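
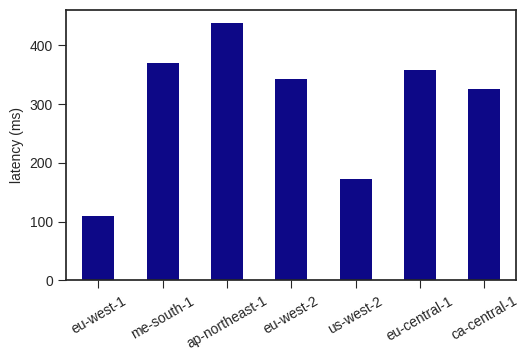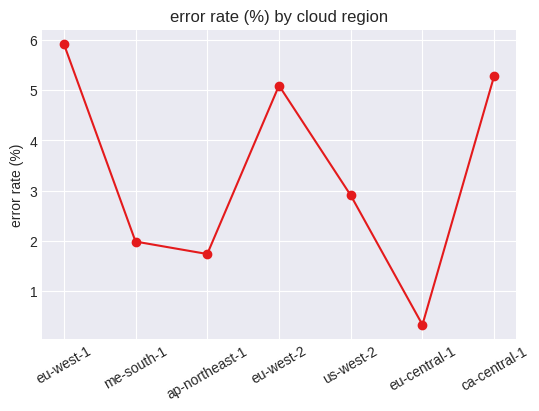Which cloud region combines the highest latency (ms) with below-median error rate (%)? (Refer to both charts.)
ap-northeast-1

Chart 2 median error rate (%) ≈ 3; below-median cloud regions: me-south-1, ap-northeast-1, eu-central-1. Among those, ap-northeast-1 has the highest latency (ms) (≈ 450).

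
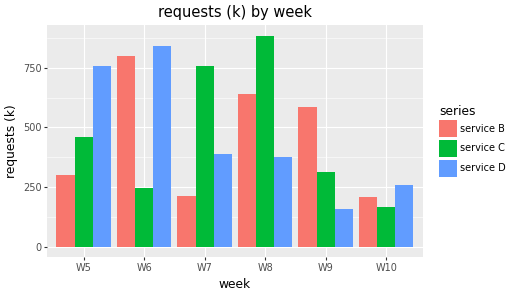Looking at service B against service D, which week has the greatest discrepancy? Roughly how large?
W5, ≈ 500 k

W5: service B ≈ 300, service D ≈ 800 → gap ≈ 500. Next-largest (W9) is only ≈ 400.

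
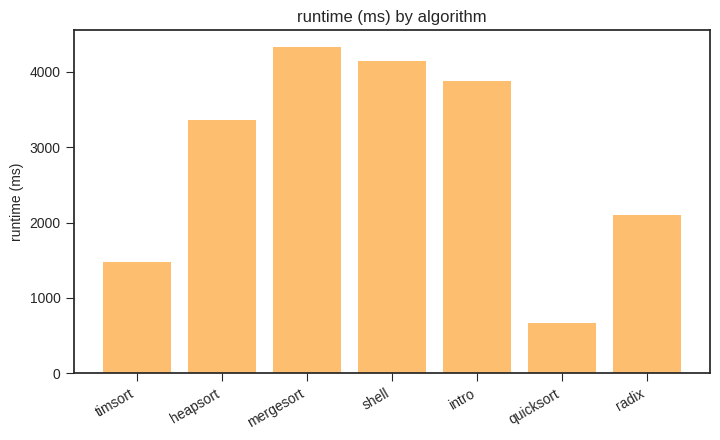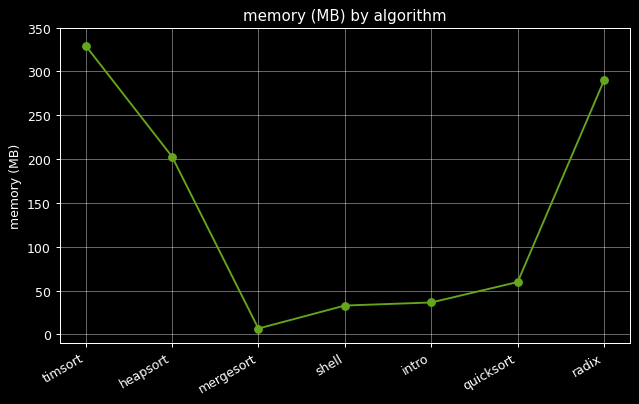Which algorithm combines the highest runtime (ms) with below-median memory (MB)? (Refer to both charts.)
mergesort

Chart 2 median memory (MB) ≈ 50; below-median algorithms: mergesort, shell, intro. Among those, mergesort has the highest runtime (ms) (≈ 4500).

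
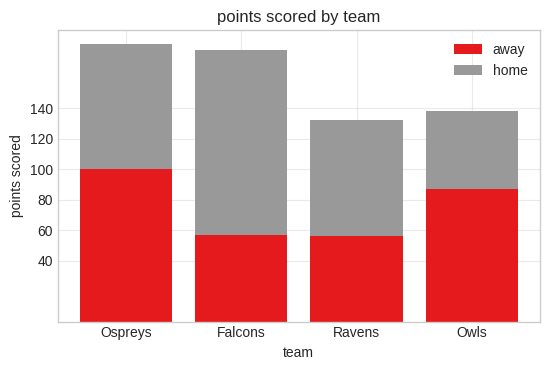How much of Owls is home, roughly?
≈ 60

home top ≈ 140, bottom ≈ 80; segment ≈ 60.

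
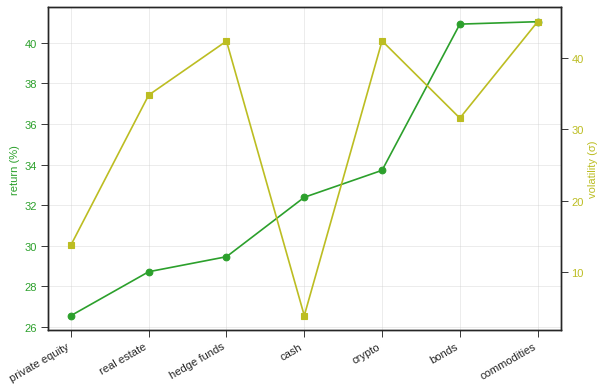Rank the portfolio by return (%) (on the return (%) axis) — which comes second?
bonds

Top 3 (on the return (%) axis): commodities ≈ 42, bonds ≈ 40, crypto ≈ 34.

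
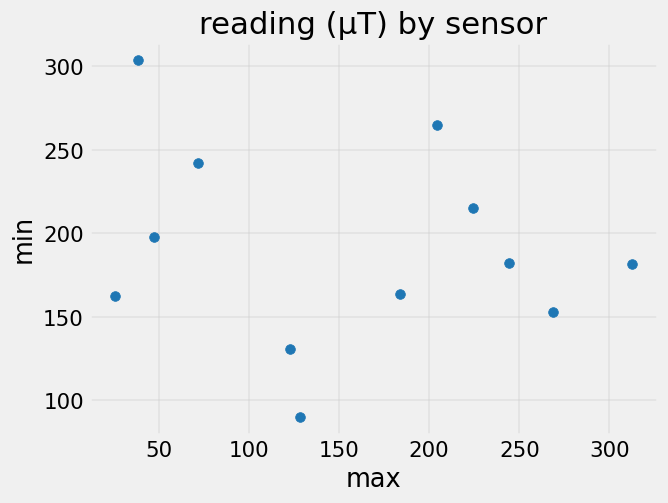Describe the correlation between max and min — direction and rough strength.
Points are roughly uncorrelated; weak (|r| ≈ 0.2).

no clear correlation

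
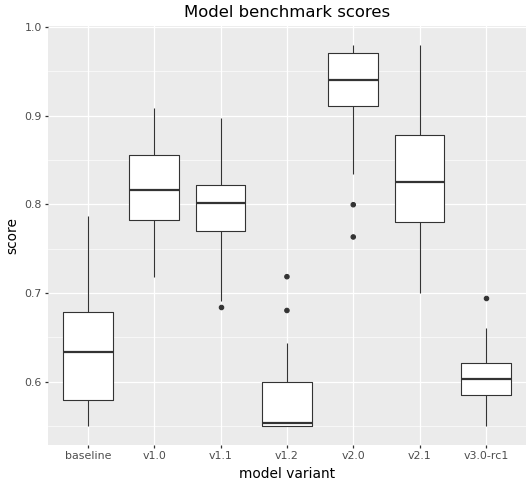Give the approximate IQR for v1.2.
≈ 0.05

Q3 ≈ 0.60, Q1 ≈ 0.55; IQR ≈ 0.05.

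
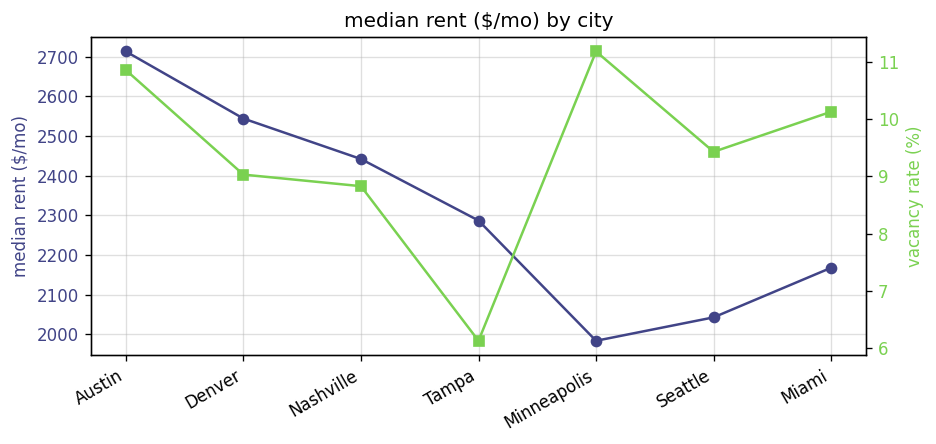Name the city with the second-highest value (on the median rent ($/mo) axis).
Top 3 (on the median rent ($/mo) axis): Austin ≈ 2700, Denver ≈ 2500, Nashville ≈ 2400.

Denver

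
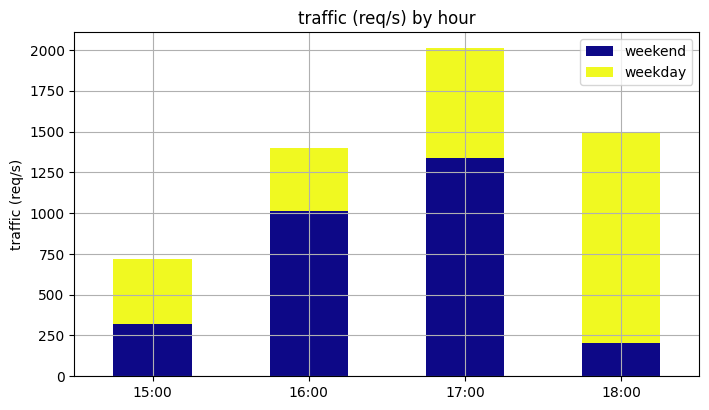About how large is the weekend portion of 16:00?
weekend top ≈ 1000, bottom ≈ 0; segment ≈ 1000.

≈ 1000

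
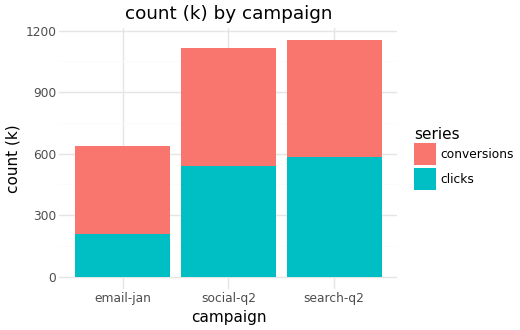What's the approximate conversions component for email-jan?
conversions top ≈ 600, bottom ≈ 200; segment ≈ 400.

≈ 400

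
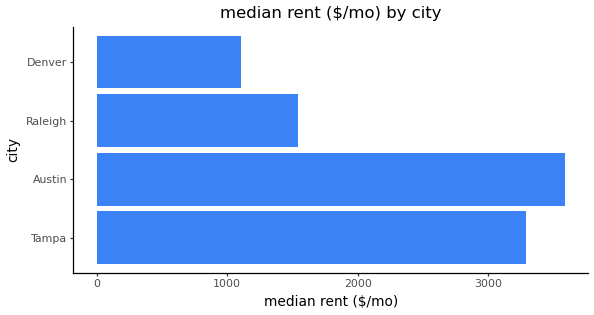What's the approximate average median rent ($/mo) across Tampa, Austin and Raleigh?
(3500 + 3500 + 1500) / 3 ≈ 2833.

≈ 2833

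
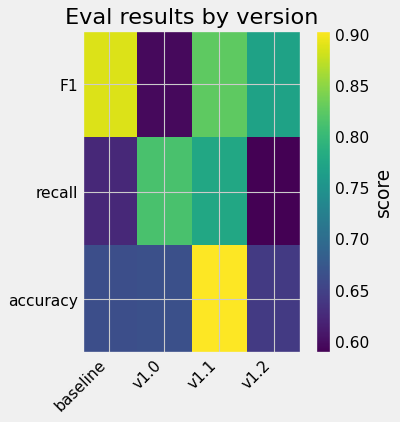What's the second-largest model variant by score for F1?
Top 3 for F1: baseline ≈ 0.90, v1.1 ≈ 0.85, v1.2 ≈ 0.75.

v1.1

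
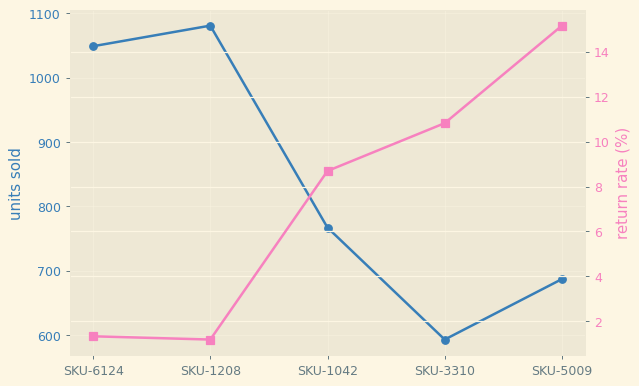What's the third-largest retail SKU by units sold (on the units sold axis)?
SKU-1042

Top 4 (on the units sold axis): SKU-1208 ≈ 1100, SKU-6124 ≈ 1050, SKU-1042 ≈ 750, SKU-5009 ≈ 700.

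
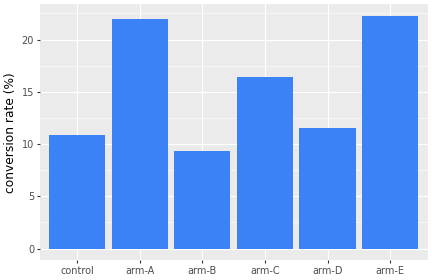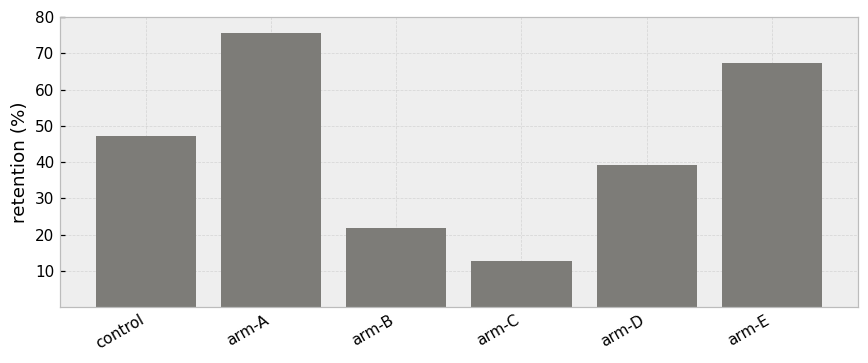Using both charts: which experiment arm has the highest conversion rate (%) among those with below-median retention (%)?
arm-C

Chart 2 median retention (%) ≈ 40; below-median experiment arms: arm-B, arm-C, arm-D. Among those, arm-C has the highest conversion rate (%) (≈ 15).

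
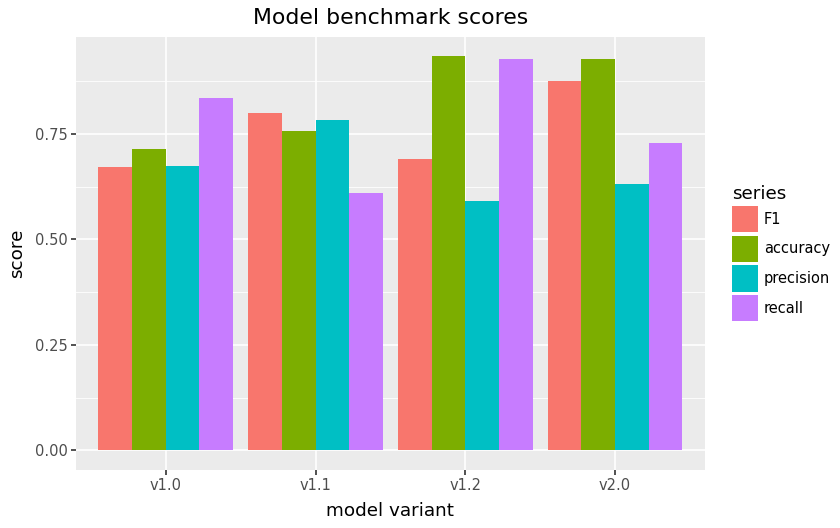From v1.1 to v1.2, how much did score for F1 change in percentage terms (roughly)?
v1.1 ≈ 0.8, v1.2 ≈ 0.7; (0.7 − 0.8) / 0.8 ≈ -12.5%.

≈ -12.5%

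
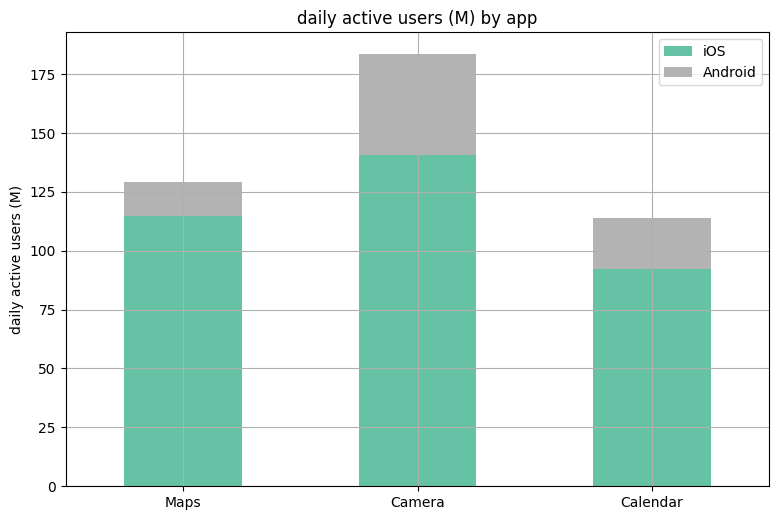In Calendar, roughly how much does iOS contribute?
≈ 100

iOS top ≈ 100, bottom ≈ 0; segment ≈ 100.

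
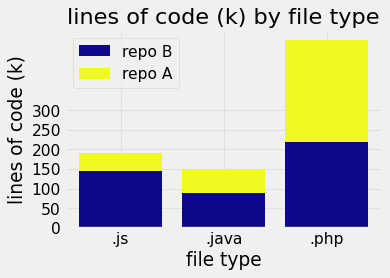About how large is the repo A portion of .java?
≈ 50

repo A top ≈ 150, bottom ≈ 100; segment ≈ 50.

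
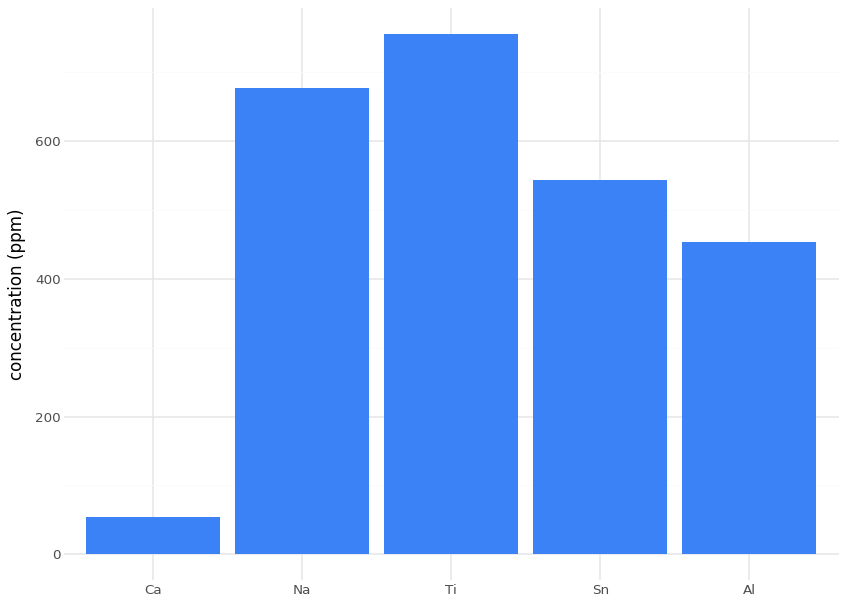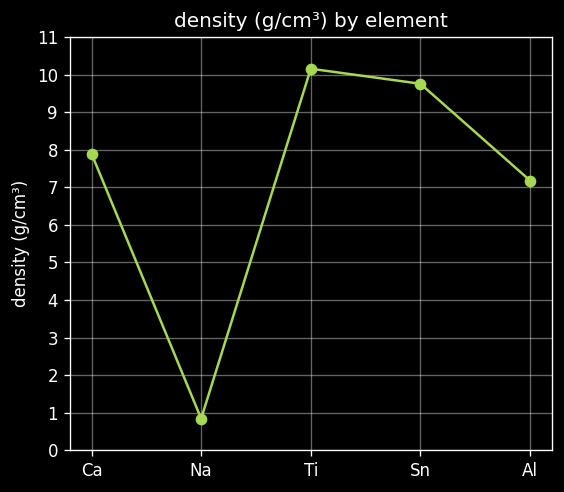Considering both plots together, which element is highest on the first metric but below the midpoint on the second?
Na

Chart 2 median density (g/cm³) ≈ 8; below-median elements: Na, Al. Among those, Na has the highest concentration (ppm) (≈ 700).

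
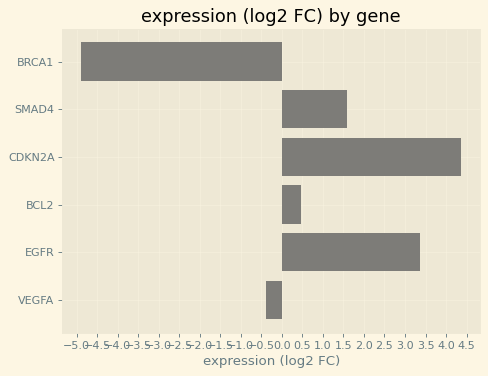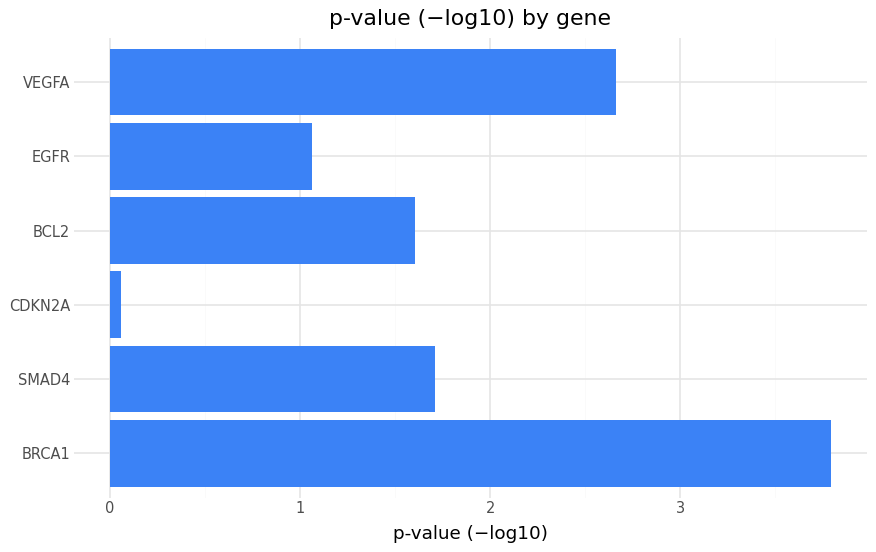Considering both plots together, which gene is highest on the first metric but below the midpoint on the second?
CDKN2A

Chart 2 median p-value (−log10) ≈ 1.5; below-median genes: CDKN2A, BCL2, EGFR. Among those, CDKN2A has the highest expression (log2 FC) (≈ 4.5).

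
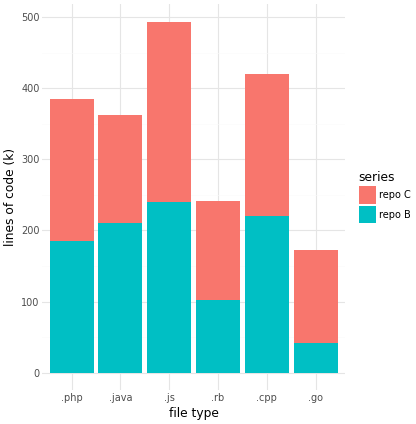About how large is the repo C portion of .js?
repo C top ≈ 500, bottom ≈ 250; segment ≈ 250.

≈ 250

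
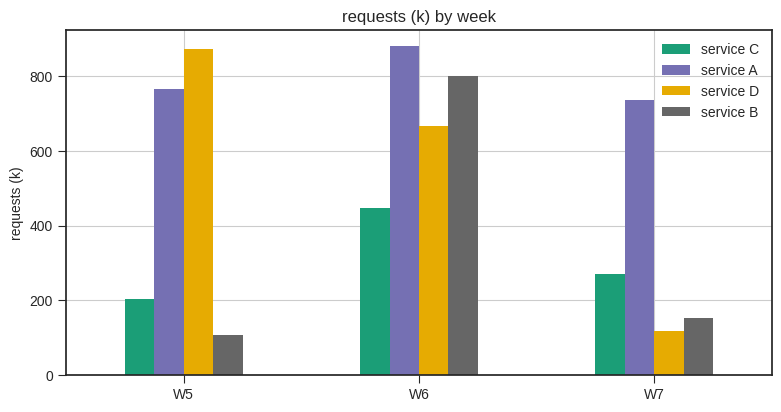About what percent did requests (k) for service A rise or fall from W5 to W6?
≈ +12.5%

W5 ≈ 800, W6 ≈ 900; (900 − 800) / 800 ≈ +12.5%.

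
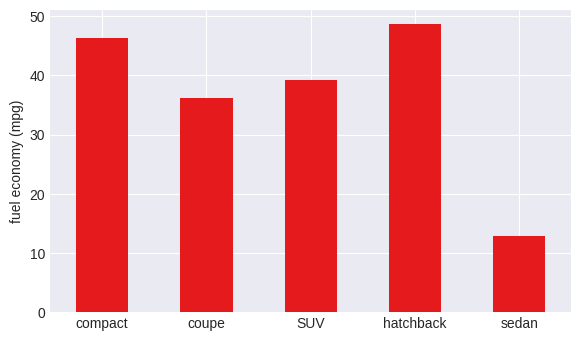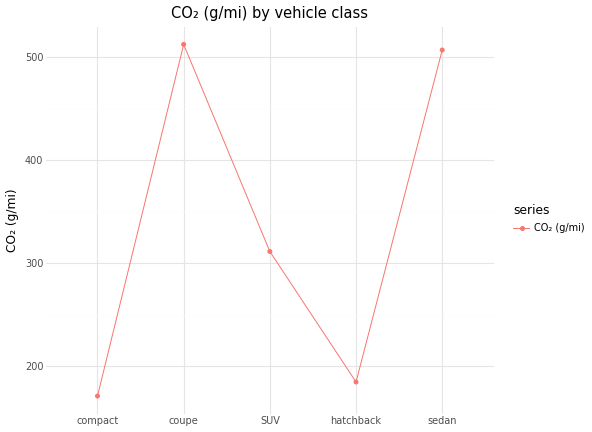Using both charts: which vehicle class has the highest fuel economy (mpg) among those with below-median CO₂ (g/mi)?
Chart 2 median CO₂ (g/mi) ≈ 300; below-median vehicle classes: compact, hatchback. Among those, hatchback has the highest fuel economy (mpg) (≈ 50).

hatchback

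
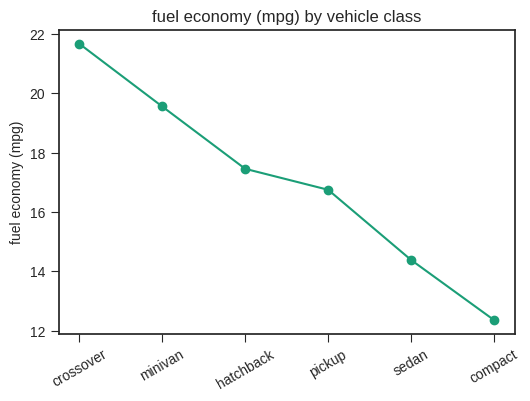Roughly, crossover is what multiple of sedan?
≈ 1.57×

crossover ≈ 22, sedan ≈ 14; 22/14 ≈ 1.57.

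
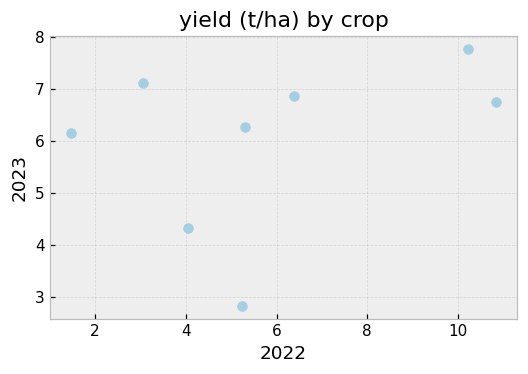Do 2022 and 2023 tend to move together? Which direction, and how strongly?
Points are positively correlated; weak (|r| ≈ 0.3).

positive, weak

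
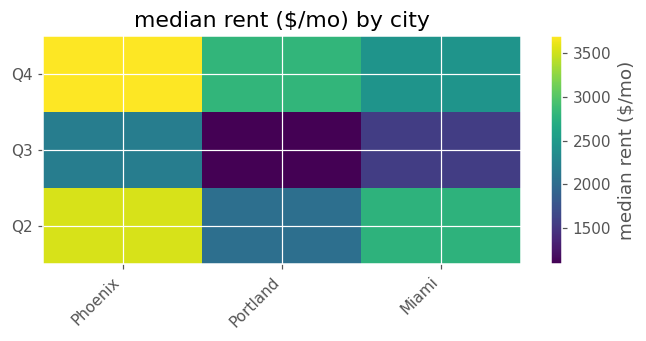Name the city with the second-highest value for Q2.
Miami

Top 3 for Q2: Phoenix ≈ 3500, Miami ≈ 3000, Portland ≈ 2000.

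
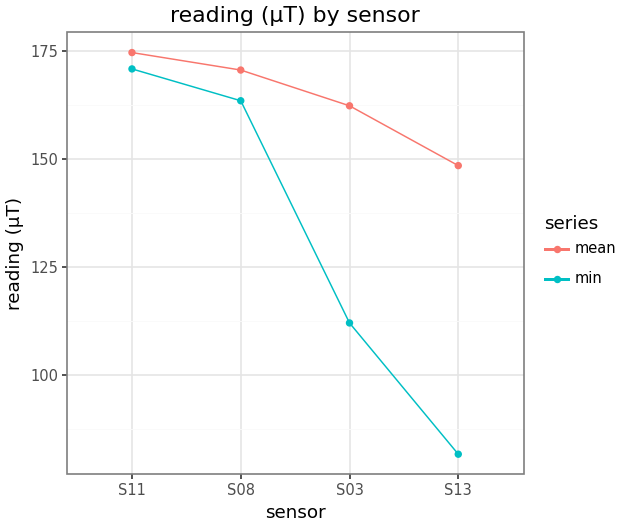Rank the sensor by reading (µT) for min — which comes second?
Top 3 for min: S11 ≈ 170, S08 ≈ 160, S03 ≈ 110.

S08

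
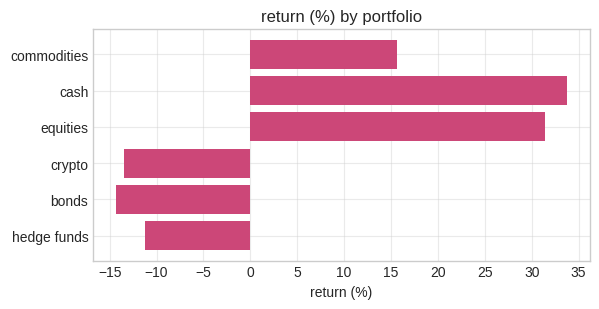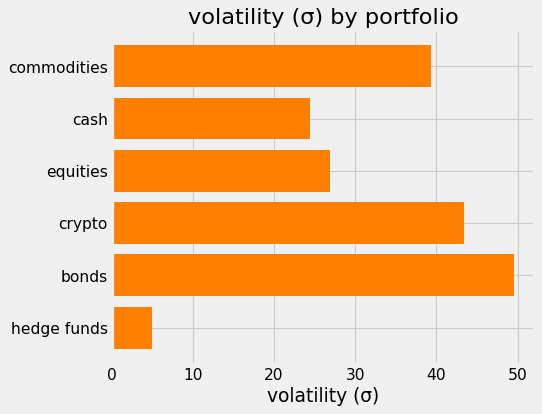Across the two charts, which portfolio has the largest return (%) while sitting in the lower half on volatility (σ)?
Chart 2 median volatility (σ) ≈ 35; below-median portfolios: cash, equities, hedge funds. Among those, cash has the highest return (%) (≈ 35).

cash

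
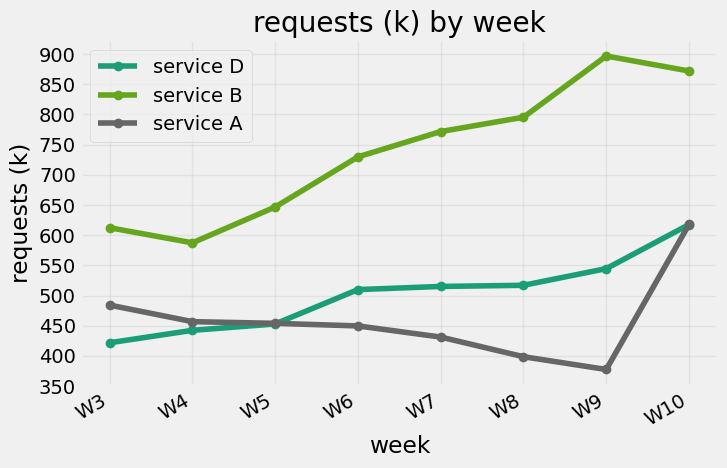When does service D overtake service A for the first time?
W6

W5: service D ≈ 450 vs service A ≈ 450 (not yet); W6: service D ≈ 500 vs service A ≈ 450 (first crossover).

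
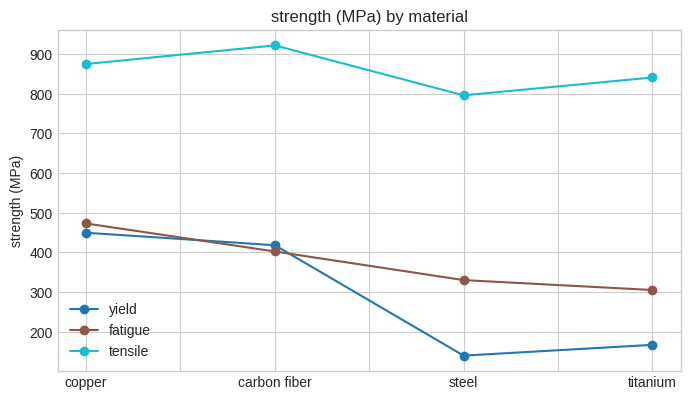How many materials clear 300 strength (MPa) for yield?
Above 300: copper, carbon fiber.

2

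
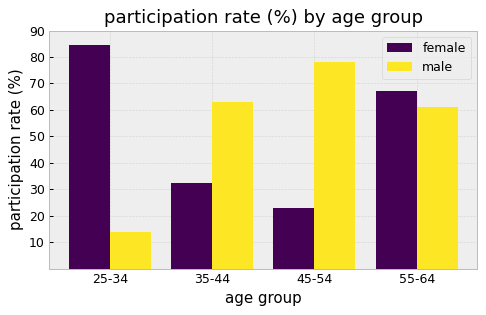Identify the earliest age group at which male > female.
35-44

25-34: male ≈ 10 vs female ≈ 80 (not yet); 35-44: male ≈ 60 vs female ≈ 30 (first crossover).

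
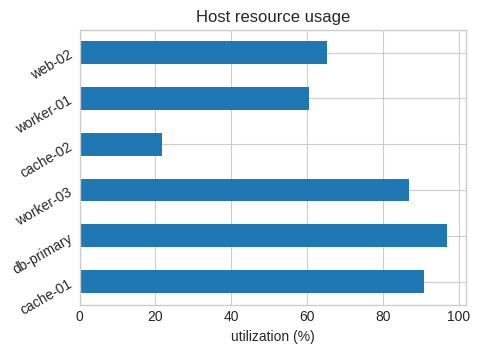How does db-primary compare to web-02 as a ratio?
db-primary ≈ 100, web-02 ≈ 70; 100/70 ≈ 1.43.

≈ 1.43×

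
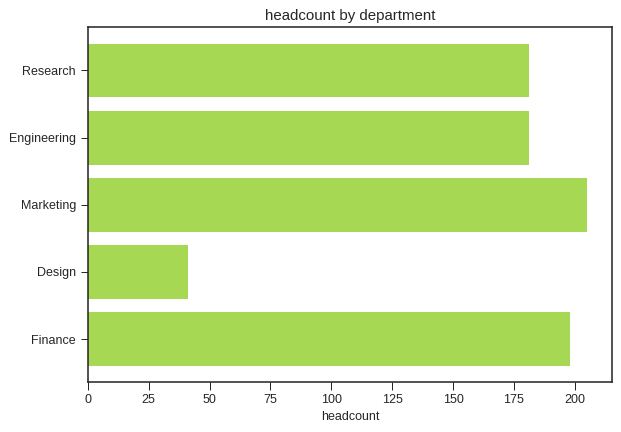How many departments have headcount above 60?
4

Above 60: Research, Engineering, Marketing, Finance.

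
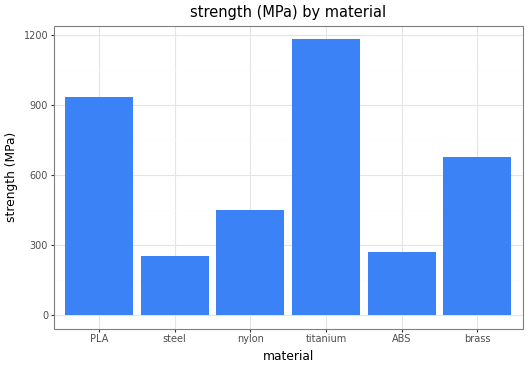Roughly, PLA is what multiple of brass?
≈ 1.29×

PLA ≈ 900, brass ≈ 700; 900/700 ≈ 1.29.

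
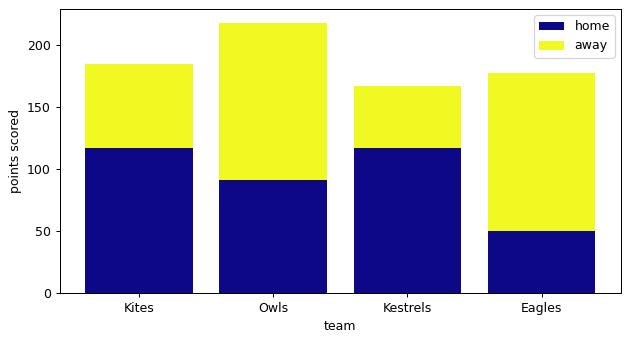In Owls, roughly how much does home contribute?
≈ 100

home top ≈ 100, bottom ≈ 0; segment ≈ 100.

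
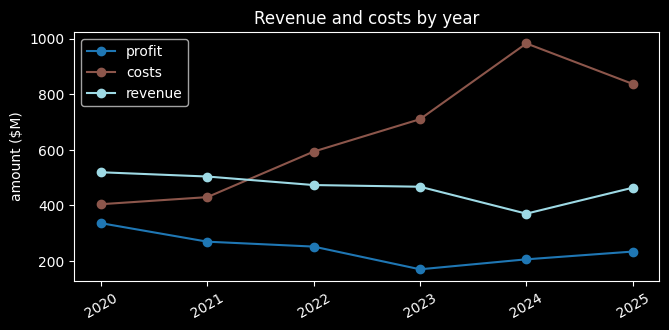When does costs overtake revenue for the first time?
2021: costs ≈ 400 vs revenue ≈ 500 (not yet); 2022: costs ≈ 600 vs revenue ≈ 500 (first crossover).

2022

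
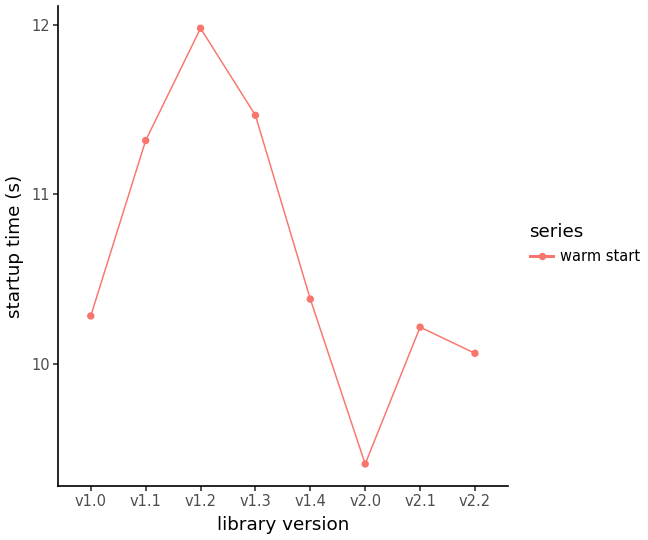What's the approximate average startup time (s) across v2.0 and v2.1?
≈ 9.75

(9.5 + 10.0) / 2 ≈ 9.75.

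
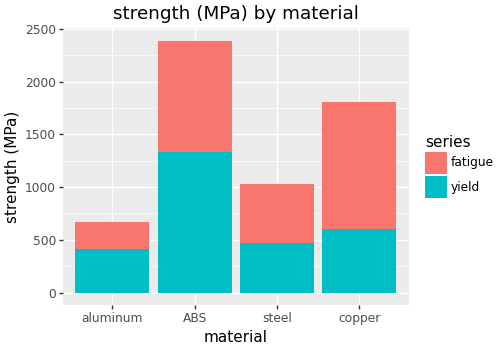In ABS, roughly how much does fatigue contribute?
≈ 1000

fatigue top ≈ 2400, bottom ≈ 1400; segment ≈ 1000.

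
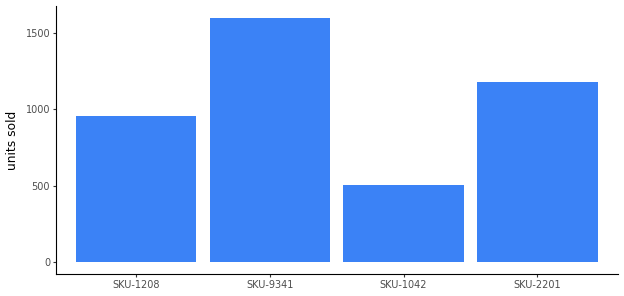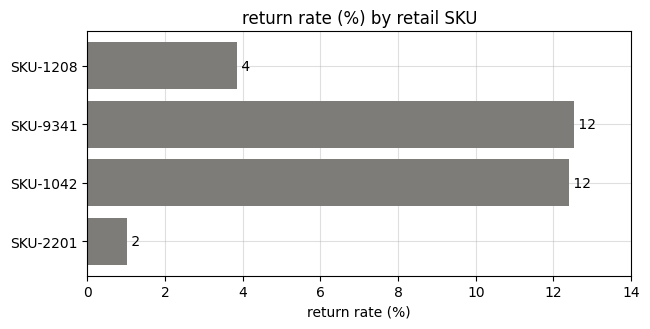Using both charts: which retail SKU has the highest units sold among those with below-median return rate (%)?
SKU-2201

Chart 2 median return rate (%) ≈ 8; below-median retail SKUs: SKU-1208, SKU-2201. Among those, SKU-2201 has the highest units sold (≈ 1200).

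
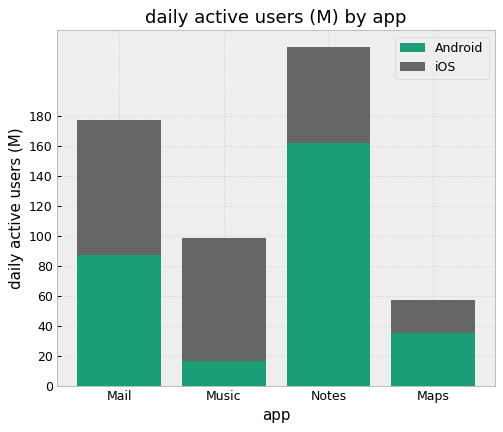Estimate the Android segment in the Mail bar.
Android top ≈ 80, bottom ≈ 0; segment ≈ 80.

≈ 80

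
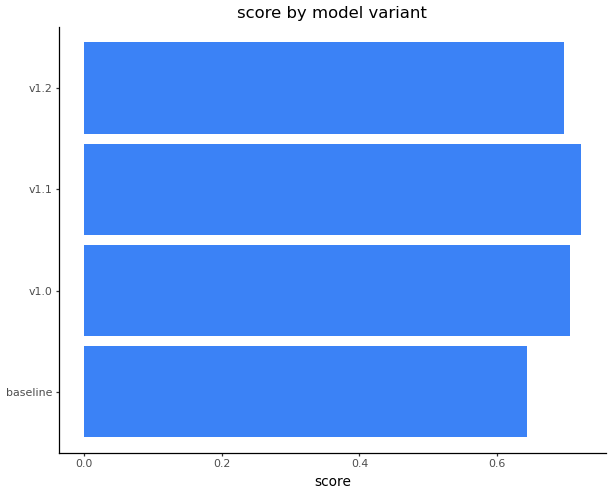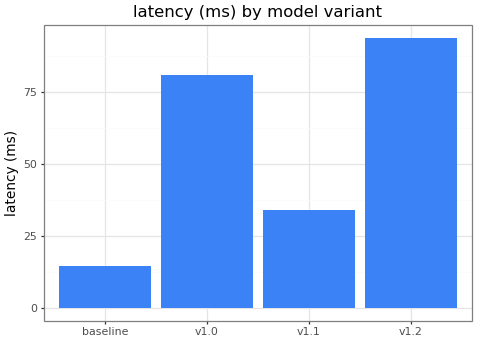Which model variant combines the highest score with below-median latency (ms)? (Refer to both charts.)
Chart 2 median latency (ms) ≈ 60; below-median model variants: baseline, v1.1. Among those, v1.1 has the highest score (≈ 0.7).

v1.1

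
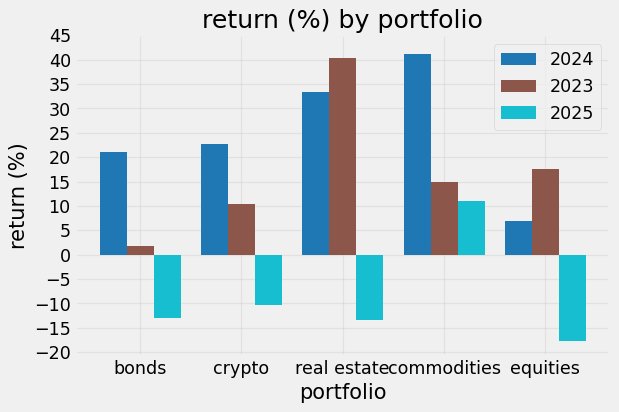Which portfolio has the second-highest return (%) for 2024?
Top 3 for 2024: commodities ≈ 40, real estate ≈ 35, crypto ≈ 25.

real estate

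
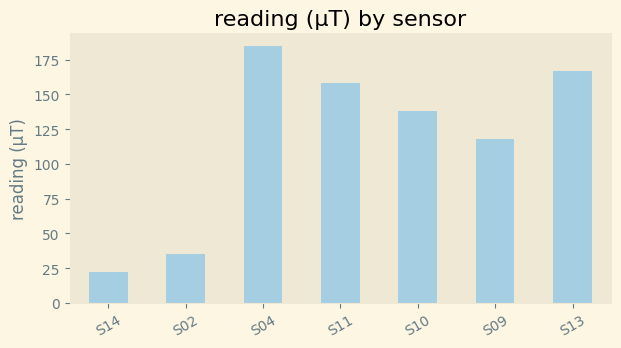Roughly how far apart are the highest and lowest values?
≈ 160

Max S04 ≈ 180, min S14 ≈ 20; range ≈ 160.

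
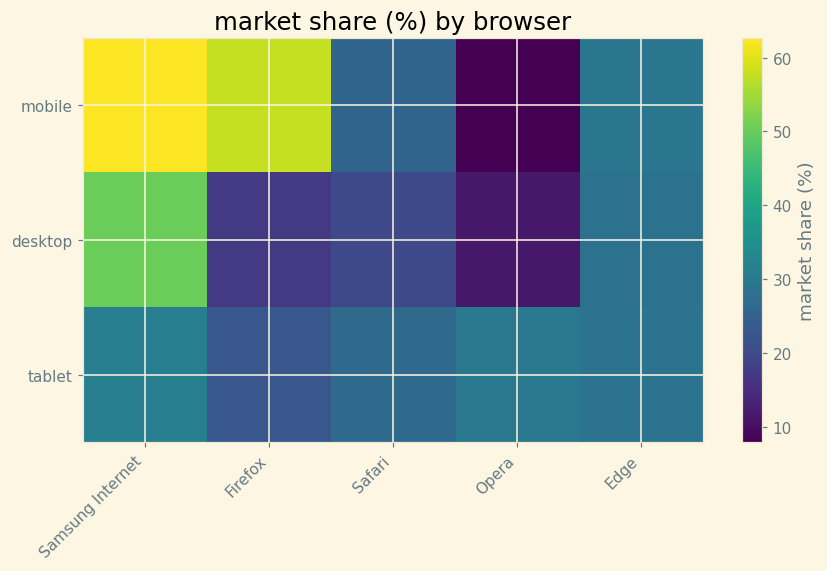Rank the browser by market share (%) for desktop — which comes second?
Edge

Top 3 for desktop: Samsung Internet ≈ 50, Edge ≈ 30, Safari ≈ 20.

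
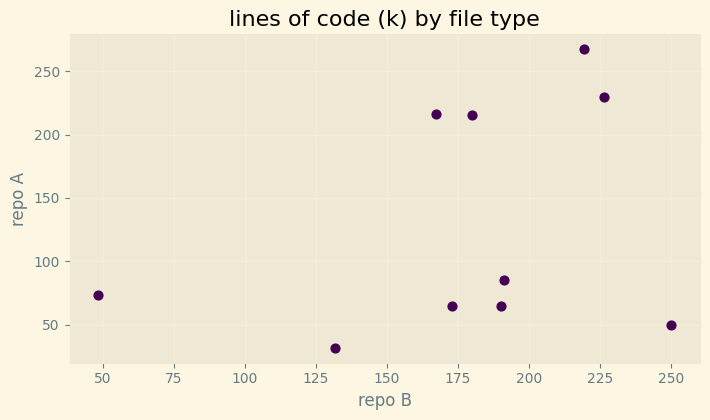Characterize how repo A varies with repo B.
Points are positively correlated; weak (|r| ≈ 0.3).

positive, weak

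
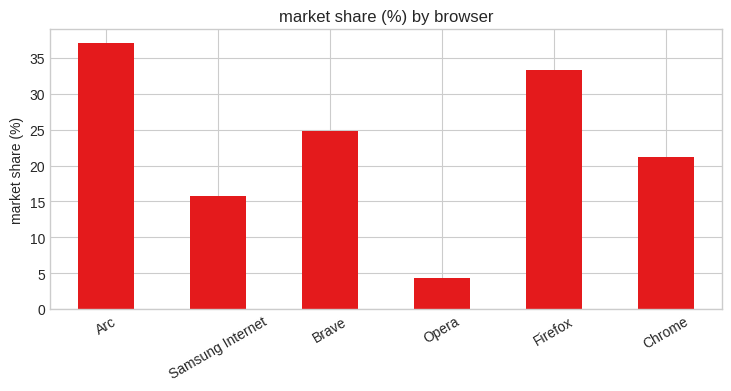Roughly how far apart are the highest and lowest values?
≈ 30

Max Arc ≈ 35, min Opera ≈ 5; range ≈ 30.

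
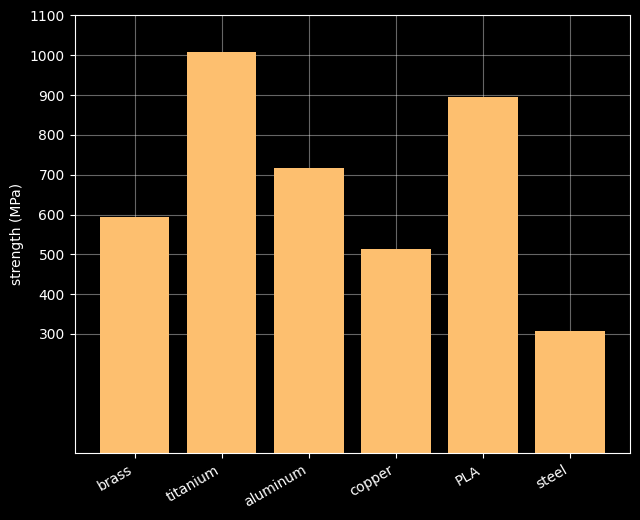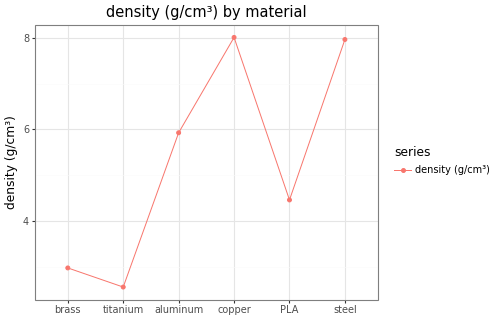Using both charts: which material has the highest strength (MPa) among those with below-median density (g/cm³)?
titanium

Chart 2 median density (g/cm³) ≈ 5; below-median materials: brass, titanium, PLA. Among those, titanium has the highest strength (MPa) (≈ 1000).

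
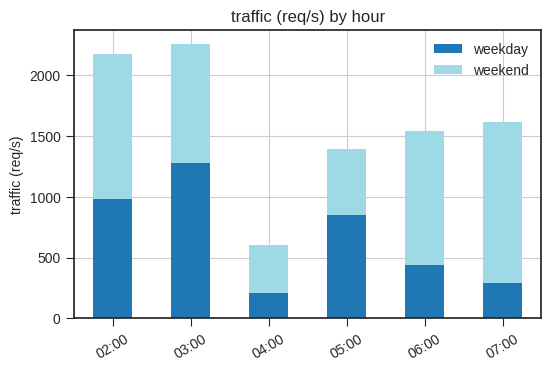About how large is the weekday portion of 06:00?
weekday top ≈ 400, bottom ≈ 0; segment ≈ 400.

≈ 400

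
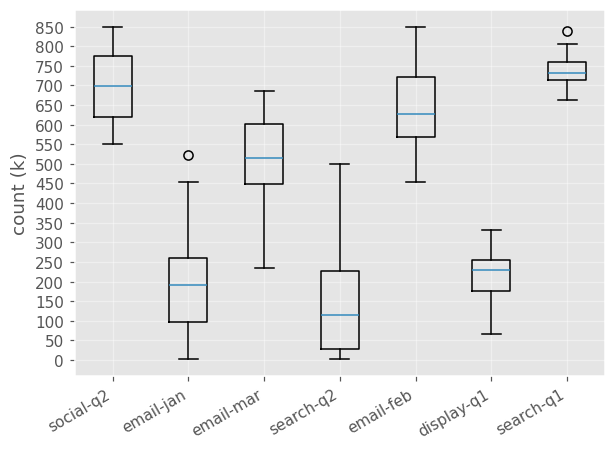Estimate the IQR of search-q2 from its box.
≈ 200

Q3 ≈ 250, Q1 ≈ 50; IQR ≈ 200.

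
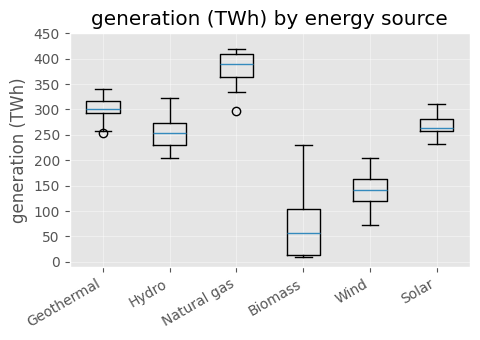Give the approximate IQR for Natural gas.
≈ 50

Q3 ≈ 400, Q1 ≈ 350; IQR ≈ 50.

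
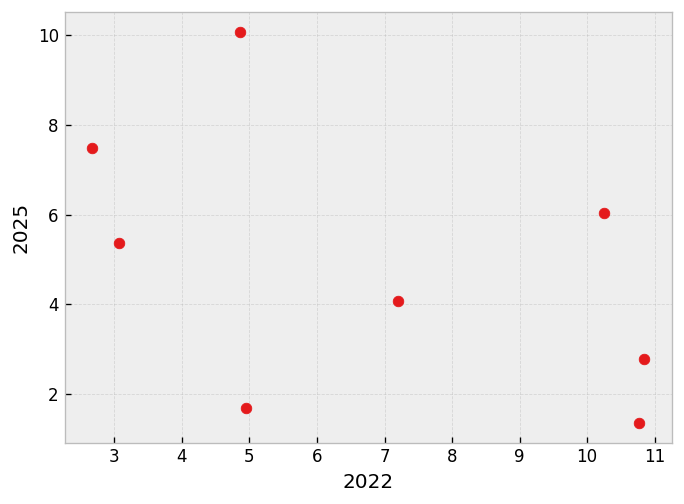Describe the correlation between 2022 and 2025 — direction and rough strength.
negative, moderate

Points are negatively correlated; moderate (|r| ≈ 0.5).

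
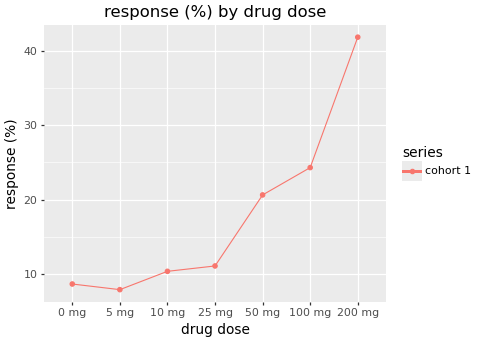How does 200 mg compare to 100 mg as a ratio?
≈ 1.6×

200 mg ≈ 40, 100 mg ≈ 25; 40/25 ≈ 1.6.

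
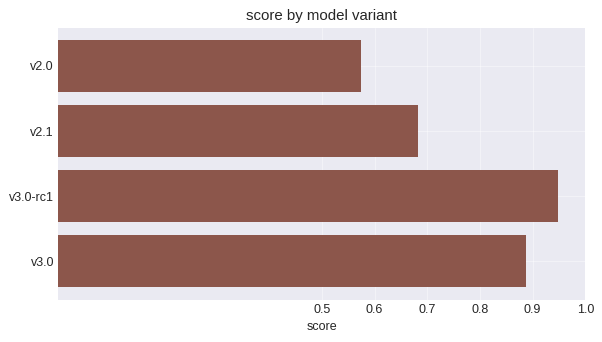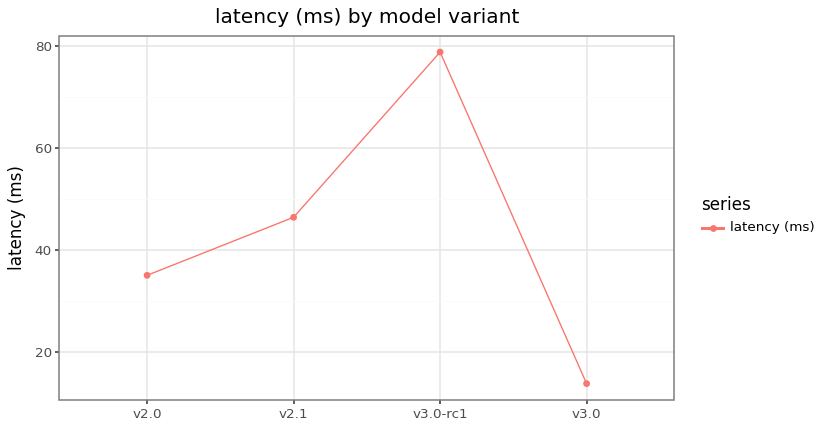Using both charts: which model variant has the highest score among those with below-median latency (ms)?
Chart 2 median latency (ms) ≈ 40; below-median model variants: v2.0, v3.0. Among those, v3.0 has the highest score (≈ 0.9).

v3.0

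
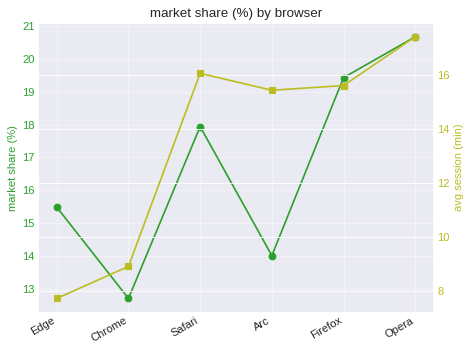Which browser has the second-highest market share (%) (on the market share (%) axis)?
Top 3 (on the market share (%) axis): Opera ≈ 21, Firefox ≈ 19, Safari ≈ 18.

Firefox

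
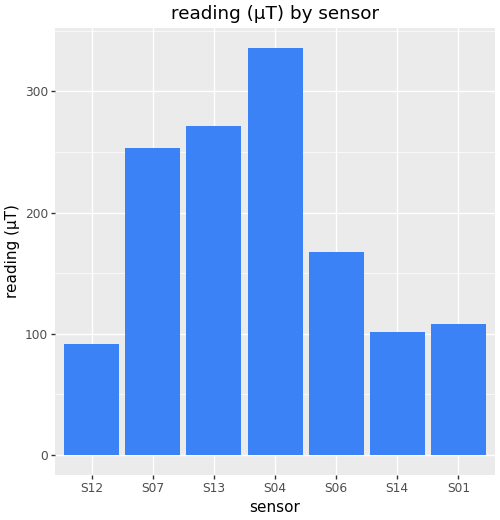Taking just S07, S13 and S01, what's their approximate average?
≈ 200

(250 + 250 + 100) / 3 ≈ 200.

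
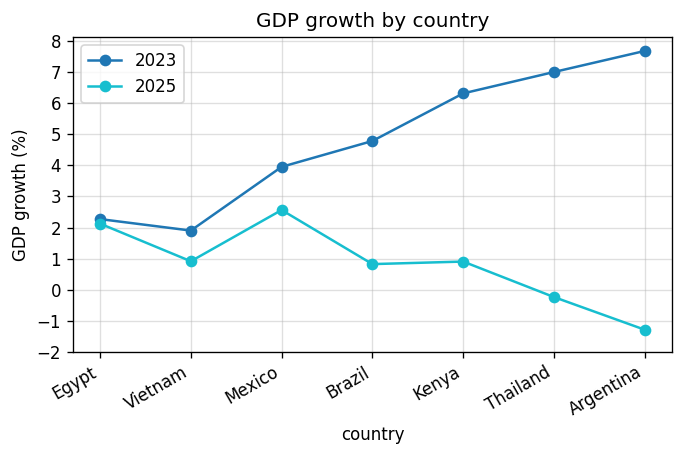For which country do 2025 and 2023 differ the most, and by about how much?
Argentina: 2025 ≈ -1, 2023 ≈ 8 → gap ≈ 9. Next-largest (Thailand) is only ≈ 7.

Argentina, ≈ 9 %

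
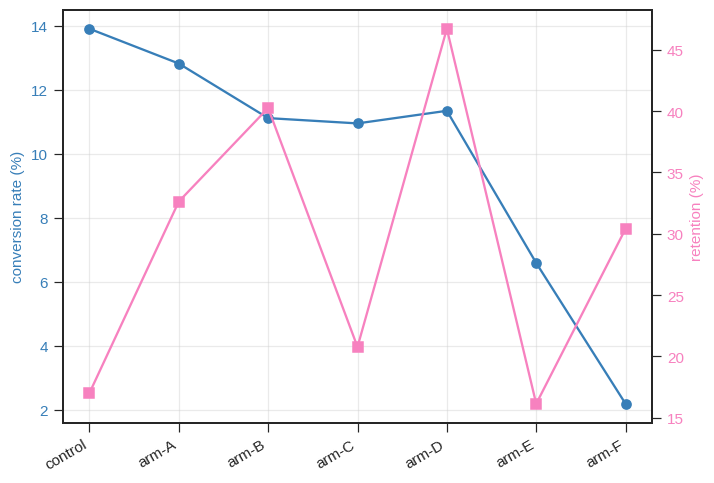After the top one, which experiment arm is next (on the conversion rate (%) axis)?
Top 3 (on the conversion rate (%) axis): control ≈ 14, arm-A ≈ 13, arm-D ≈ 11.

arm-A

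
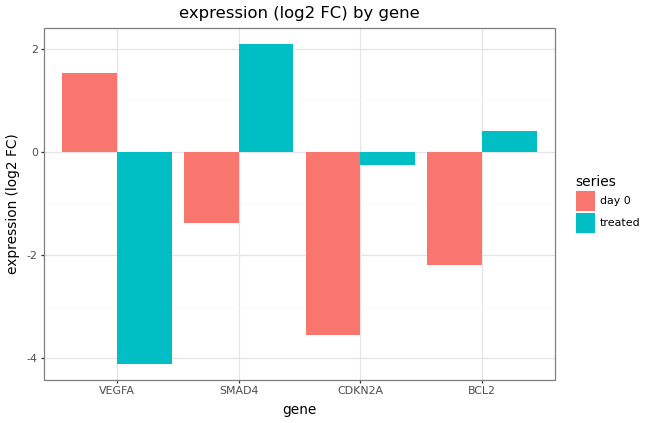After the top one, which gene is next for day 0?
SMAD4

Top 3 for day 0: VEGFA ≈ 2, SMAD4 ≈ -1, BCL2 ≈ -2.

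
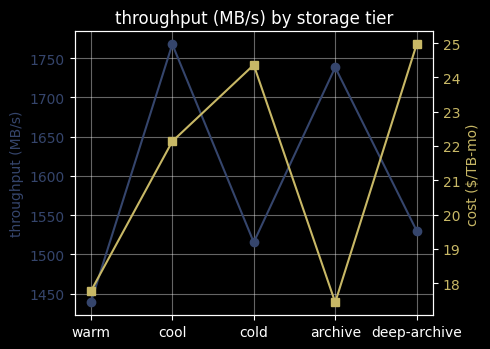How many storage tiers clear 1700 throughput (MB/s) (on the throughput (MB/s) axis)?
Above 1700: cool, archive.

2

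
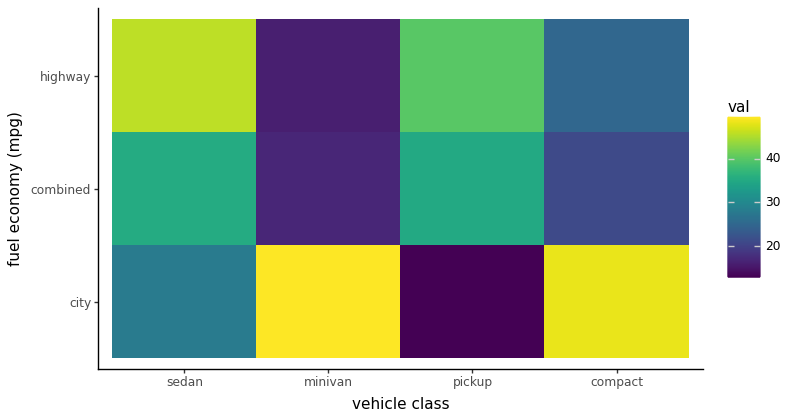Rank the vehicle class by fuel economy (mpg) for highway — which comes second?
pickup

Top 3 for highway: sedan ≈ 45, pickup ≈ 40, compact ≈ 25.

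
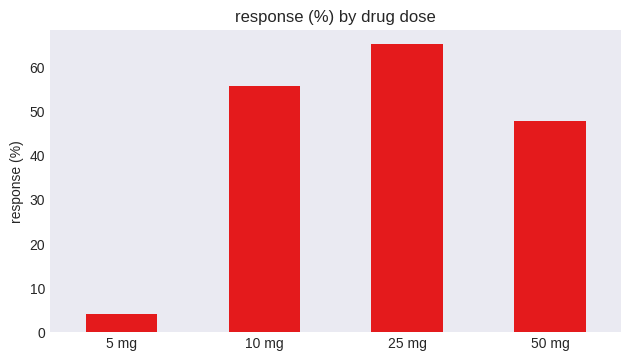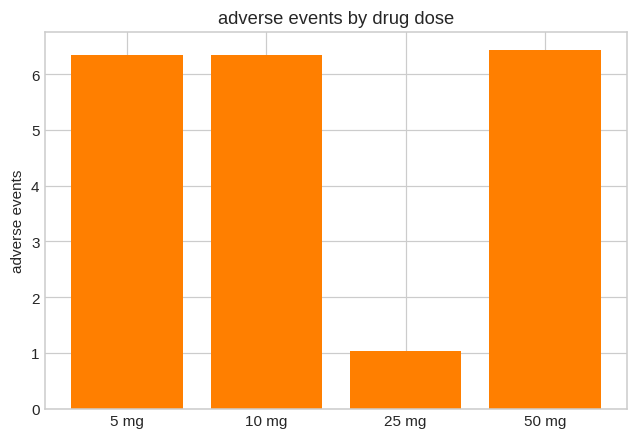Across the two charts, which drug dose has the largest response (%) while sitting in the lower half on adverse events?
Chart 2 median adverse events ≈ 6; below-median drug doses: 10 mg, 25 mg. Among those, 25 mg has the highest response (%) (≈ 70).

25 mg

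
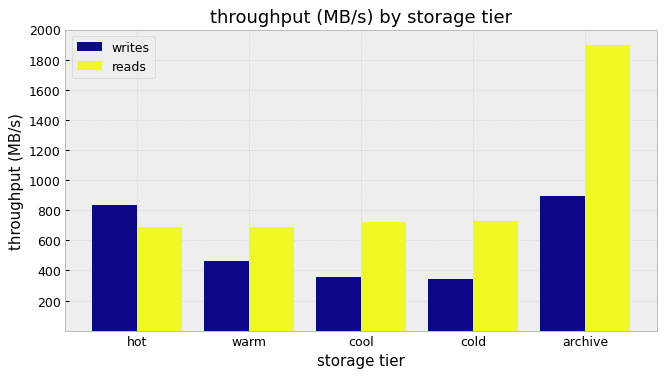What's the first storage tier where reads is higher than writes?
warm

hot: reads ≈ 600 vs writes ≈ 800 (not yet); warm: reads ≈ 600 vs writes ≈ 400 (first crossover).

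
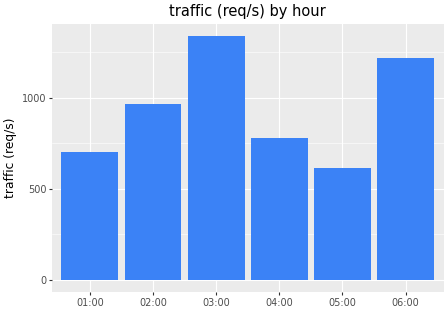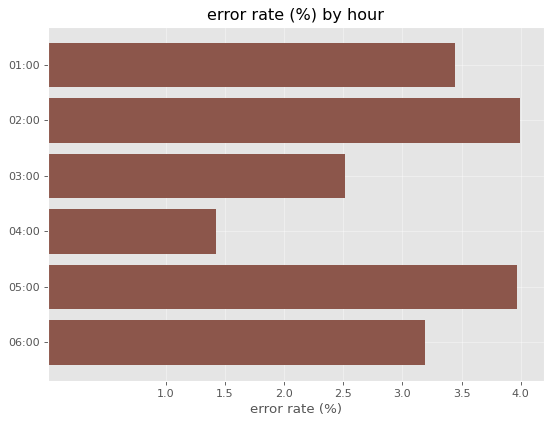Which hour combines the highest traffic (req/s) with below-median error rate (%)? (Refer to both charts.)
03:00

Chart 2 median error rate (%) ≈ 3.5; below-median hours: 03:00, 04:00, 06:00. Among those, 03:00 has the highest traffic (req/s) (≈ 1400).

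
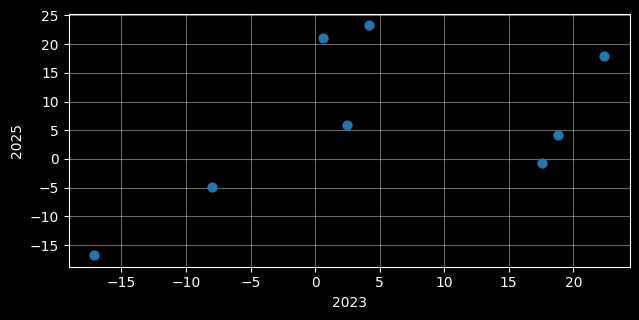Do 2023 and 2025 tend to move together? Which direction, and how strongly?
Points are positively correlated; moderate (|r| ≈ 0.5).

positive, moderate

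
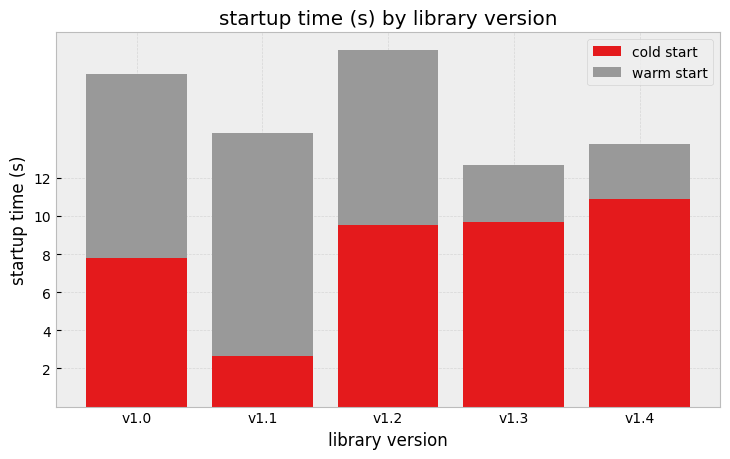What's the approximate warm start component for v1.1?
warm start top ≈ 14, bottom ≈ 2; segment ≈ 12.

≈ 12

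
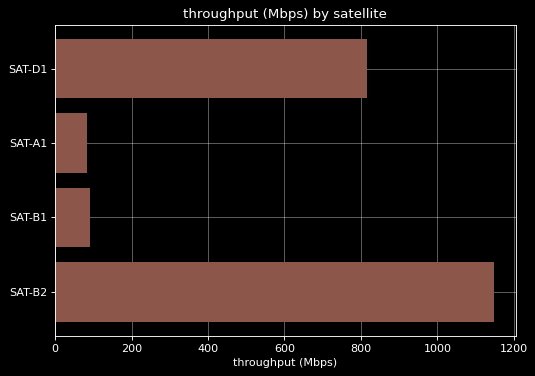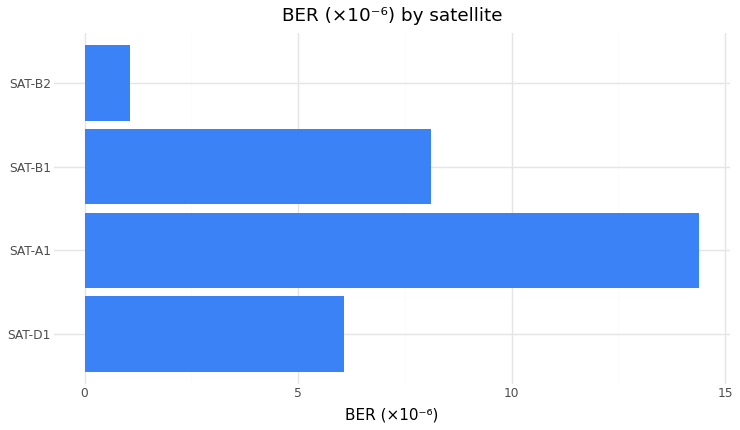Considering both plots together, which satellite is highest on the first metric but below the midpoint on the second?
Chart 2 median BER (×10⁻⁶) ≈ 8; below-median satellites: SAT-D1, SAT-B2. Among those, SAT-B2 has the highest throughput (Mbps) (≈ 1200).

SAT-B2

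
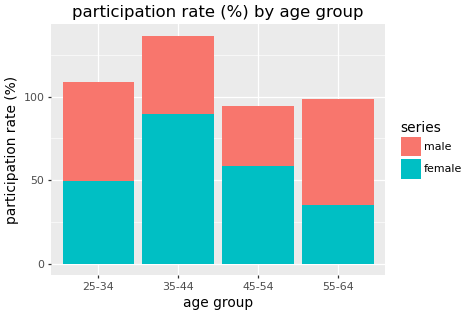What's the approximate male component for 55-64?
≈ 60

male top ≈ 100, bottom ≈ 40; segment ≈ 60.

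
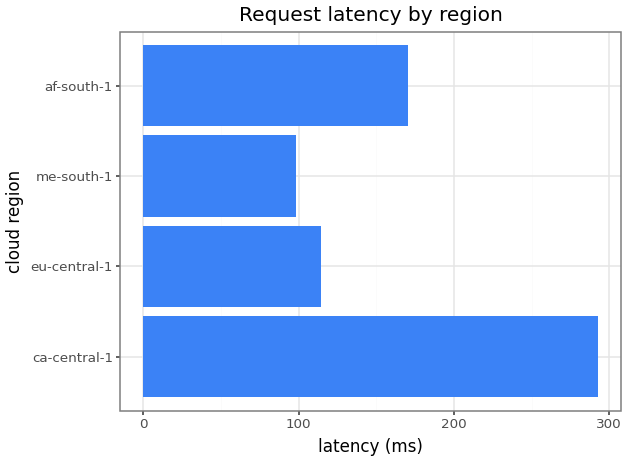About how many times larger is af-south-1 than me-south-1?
af-south-1 ≈ 175, me-south-1 ≈ 100; 175/100 ≈ 1.75.

≈ 1.75×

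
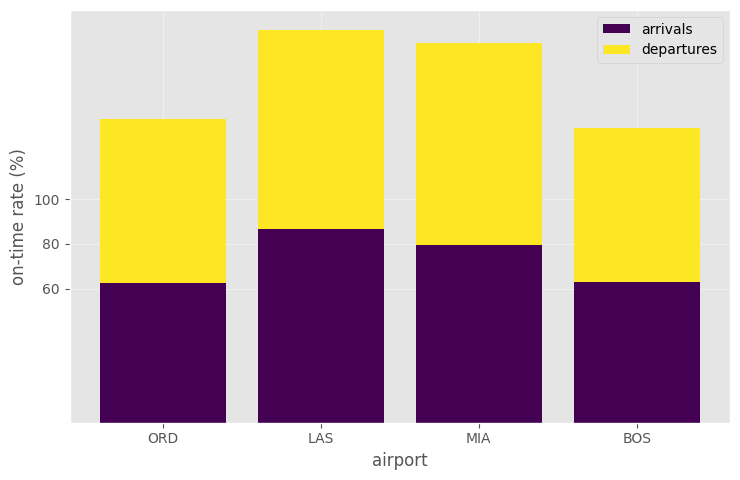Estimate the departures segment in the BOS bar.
departures top ≈ 140, bottom ≈ 60; segment ≈ 80.

≈ 80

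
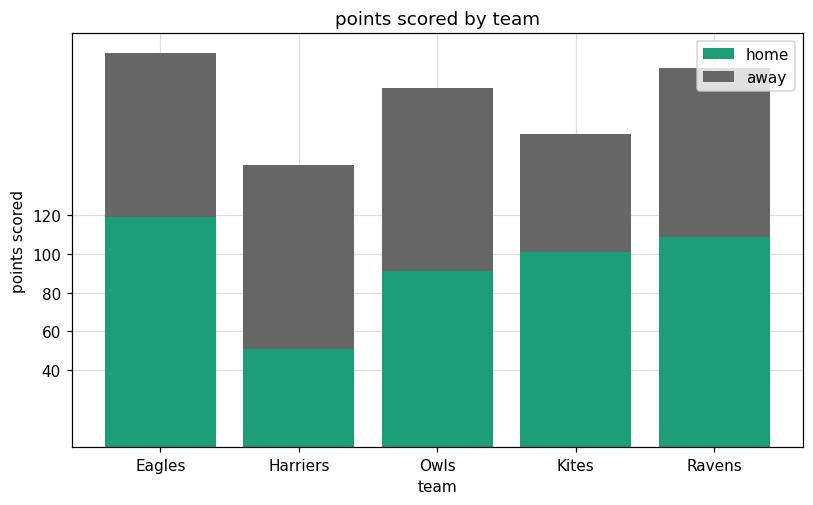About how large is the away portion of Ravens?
≈ 100

away top ≈ 200, bottom ≈ 100; segment ≈ 100.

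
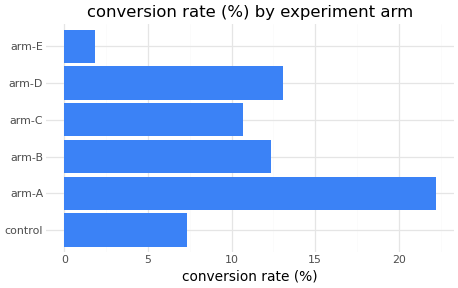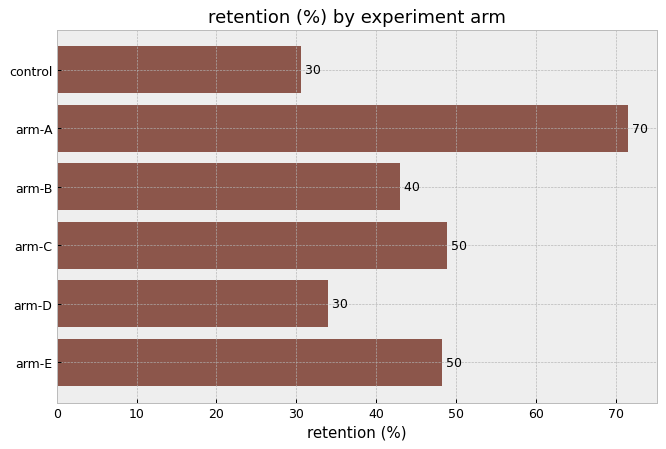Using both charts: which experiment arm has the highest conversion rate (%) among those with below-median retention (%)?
Chart 2 median retention (%) ≈ 50; below-median experiment arms: control, arm-B, arm-D. Among those, arm-D has the highest conversion rate (%) (≈ 15).

arm-D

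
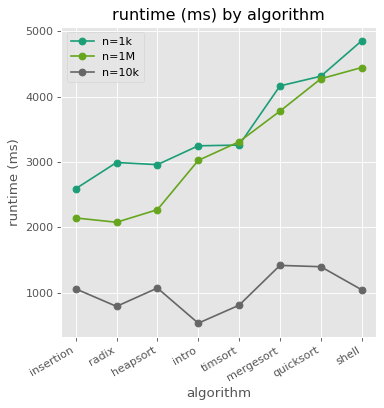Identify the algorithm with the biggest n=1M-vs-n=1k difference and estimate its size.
radix: n=1M ≈ 2000, n=1k ≈ 3000 → gap ≈ 1000. Next-largest (heapsort) is only ≈ 500.

radix, ≈ 1000 ms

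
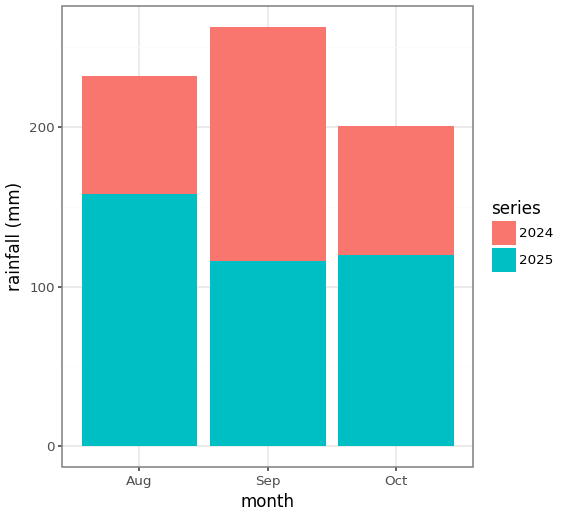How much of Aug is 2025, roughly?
2025 top ≈ 150, bottom ≈ 0; segment ≈ 150.

≈ 150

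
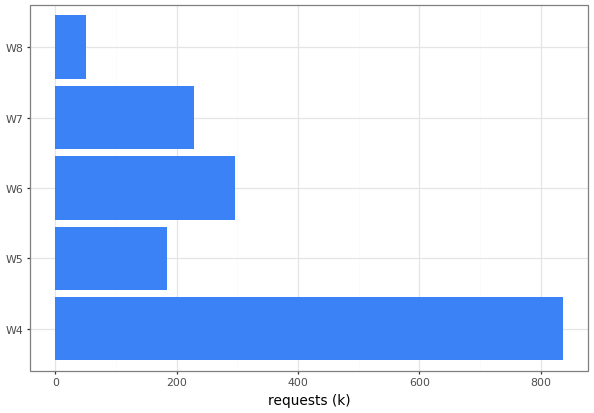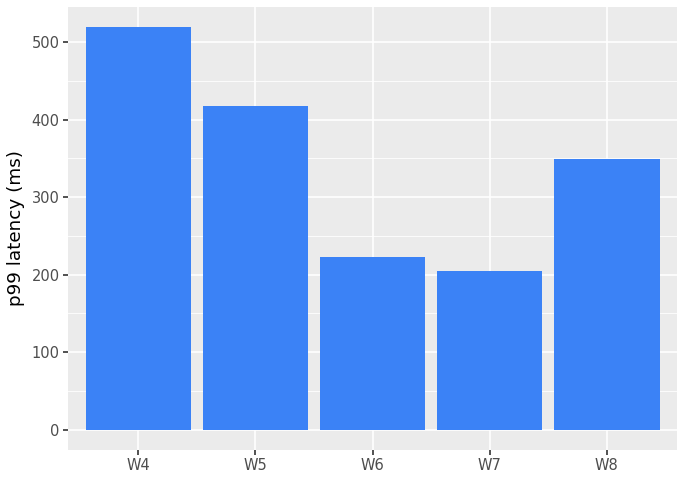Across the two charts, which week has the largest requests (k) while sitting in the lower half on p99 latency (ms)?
W6

Chart 2 median p99 latency (ms) ≈ 350; below-median weeks: W6, W7. Among those, W6 has the highest requests (k) (≈ 300).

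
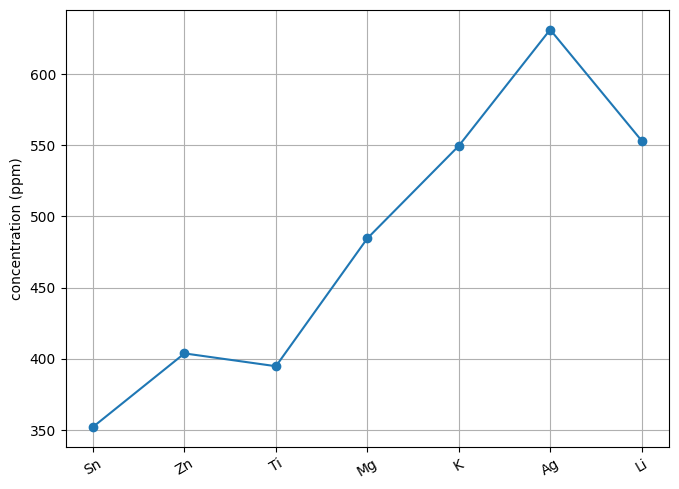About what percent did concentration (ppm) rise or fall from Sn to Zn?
Sn ≈ 350, Zn ≈ 400; (400 − 350) / 350 ≈ +14.3%.

≈ +14.3%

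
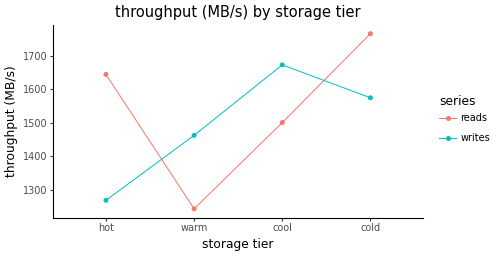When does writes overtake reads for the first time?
hot: writes ≈ 1250 vs reads ≈ 1650 (not yet); warm: writes ≈ 1450 vs reads ≈ 1250 (first crossover).

warm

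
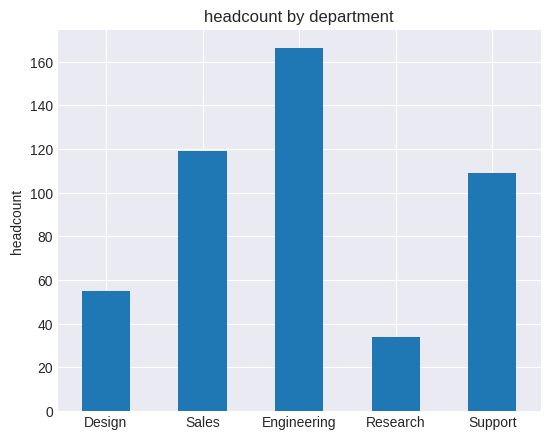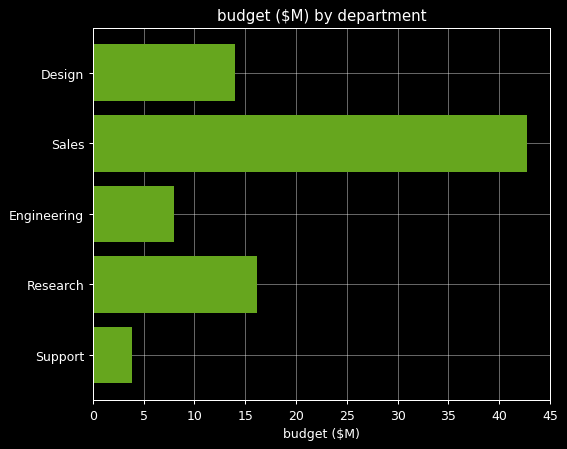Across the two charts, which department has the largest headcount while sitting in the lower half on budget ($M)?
Engineering

Chart 2 median budget ($M) ≈ 15; below-median departments: Engineering, Support. Among those, Engineering has the highest headcount (≈ 160).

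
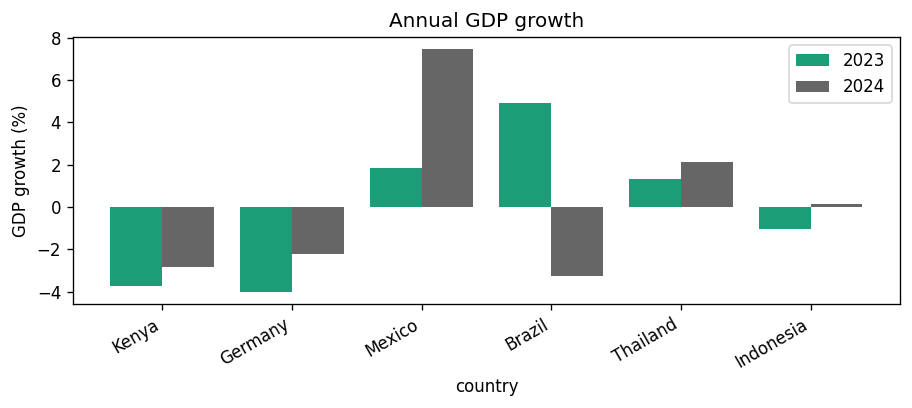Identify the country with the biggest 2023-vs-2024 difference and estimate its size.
Brazil: 2023 ≈ 5, 2024 ≈ -3 → gap ≈ 8. Next-largest (Mexico) is only ≈ 5.

Brazil, ≈ 8 %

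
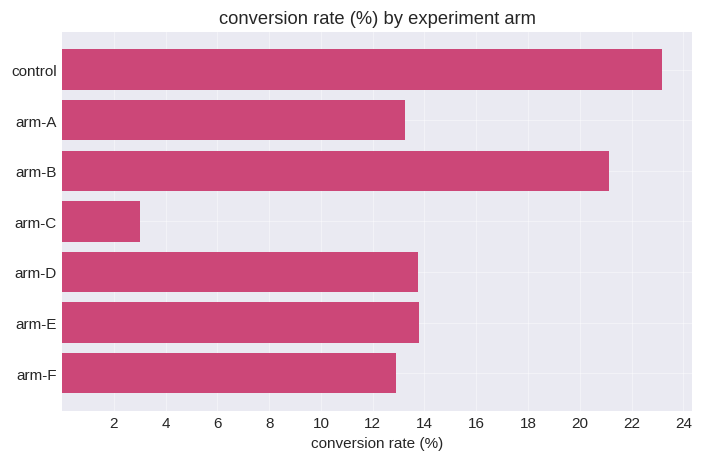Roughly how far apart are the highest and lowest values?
≈ 22

Max control ≈ 24, min arm-C ≈ 2; range ≈ 22.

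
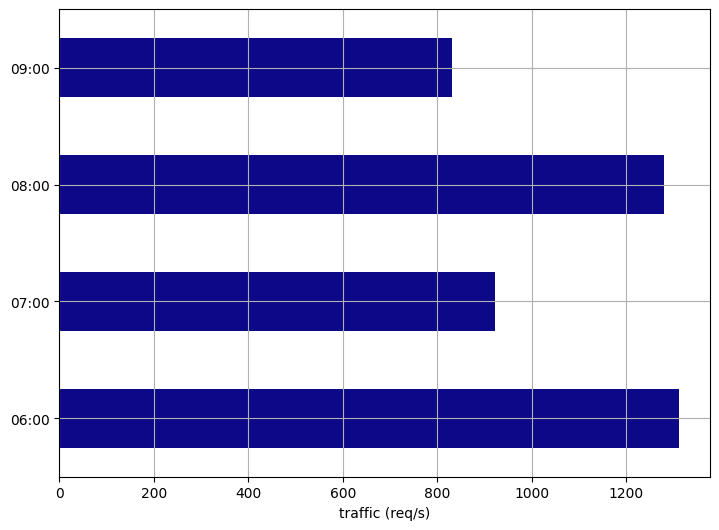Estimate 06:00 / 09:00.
≈ 1.75×

06:00 ≈ 1400, 09:00 ≈ 800; 1400/800 ≈ 1.75.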